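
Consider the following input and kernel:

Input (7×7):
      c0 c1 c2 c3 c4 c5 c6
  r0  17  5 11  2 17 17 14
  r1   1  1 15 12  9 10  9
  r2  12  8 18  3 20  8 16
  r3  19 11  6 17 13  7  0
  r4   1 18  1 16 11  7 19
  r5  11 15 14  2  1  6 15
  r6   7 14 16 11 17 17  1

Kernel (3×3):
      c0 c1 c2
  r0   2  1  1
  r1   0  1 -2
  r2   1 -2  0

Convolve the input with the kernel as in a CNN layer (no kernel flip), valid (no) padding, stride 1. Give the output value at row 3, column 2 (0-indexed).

The receptive field on the input at this output position is [6 17 13 / 1 16 11 / 14 2 1]. Elementwise product with the kernel and sum: 6·2 + 17·1 + 13·1 + 16·1 + 11·-2 + 14·1 + 2·-2.

46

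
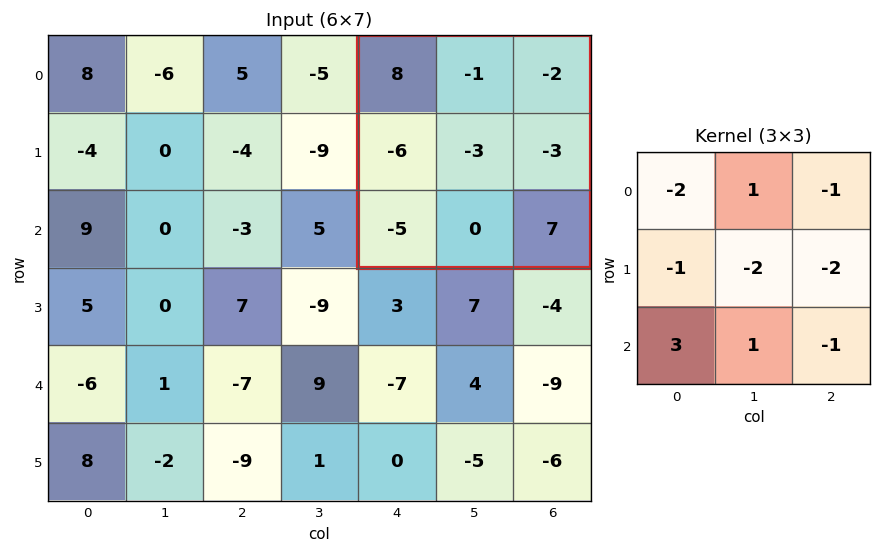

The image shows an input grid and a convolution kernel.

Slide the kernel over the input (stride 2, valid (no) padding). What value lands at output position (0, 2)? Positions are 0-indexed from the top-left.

-19

The receptive field on the input at this output position is [8 -1 -2 / -6 -3 -3 / -5 0 7]. Elementwise product with the kernel and sum: 8·-2 + -1·1 + -2·-1 + -6·-1 + -3·-2 + -3·-2 + -5·3 + 0·1 + 7·-1.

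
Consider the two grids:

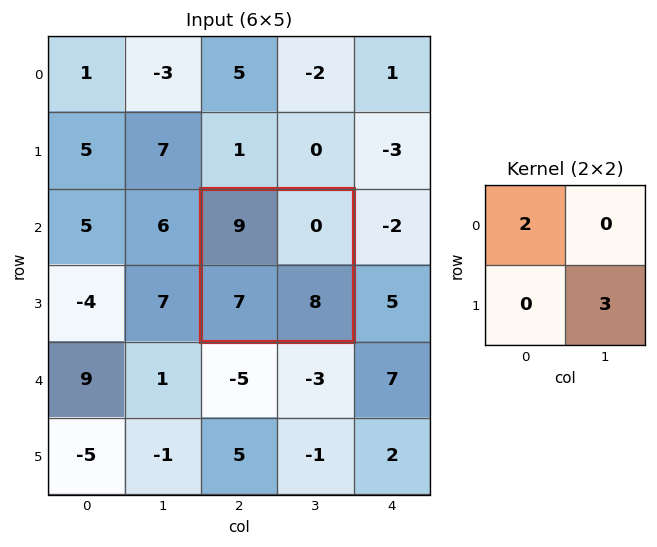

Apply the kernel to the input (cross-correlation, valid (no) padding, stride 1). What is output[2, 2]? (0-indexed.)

42

The receptive field on the input at this output position is [9 0 / 7 8]. Elementwise product with the kernel and sum: 9·2 + 8·3.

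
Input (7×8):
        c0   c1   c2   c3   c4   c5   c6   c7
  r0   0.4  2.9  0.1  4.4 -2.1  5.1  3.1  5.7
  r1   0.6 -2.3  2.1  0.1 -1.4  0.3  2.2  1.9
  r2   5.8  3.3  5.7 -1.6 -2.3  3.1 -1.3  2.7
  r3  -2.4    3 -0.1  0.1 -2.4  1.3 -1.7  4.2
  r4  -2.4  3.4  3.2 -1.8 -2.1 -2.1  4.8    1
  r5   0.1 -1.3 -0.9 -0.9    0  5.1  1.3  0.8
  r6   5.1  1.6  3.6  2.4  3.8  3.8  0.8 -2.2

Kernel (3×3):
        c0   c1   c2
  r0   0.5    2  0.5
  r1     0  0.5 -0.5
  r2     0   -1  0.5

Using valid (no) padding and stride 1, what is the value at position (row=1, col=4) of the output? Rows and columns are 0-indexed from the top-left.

1.05

The receptive field on the input at this output position is [-1.4 0.3 2.2 / -2.3 3.1 -1.3 / -2.4 1.3 -1.7]. Elementwise product with the kernel and sum: -1.4·0.5 + 0.3·2 + 2.2·0.5 + 3.1·0.5 + -1.3·-0.5 + 1.3·-1 + -1.7·0.5.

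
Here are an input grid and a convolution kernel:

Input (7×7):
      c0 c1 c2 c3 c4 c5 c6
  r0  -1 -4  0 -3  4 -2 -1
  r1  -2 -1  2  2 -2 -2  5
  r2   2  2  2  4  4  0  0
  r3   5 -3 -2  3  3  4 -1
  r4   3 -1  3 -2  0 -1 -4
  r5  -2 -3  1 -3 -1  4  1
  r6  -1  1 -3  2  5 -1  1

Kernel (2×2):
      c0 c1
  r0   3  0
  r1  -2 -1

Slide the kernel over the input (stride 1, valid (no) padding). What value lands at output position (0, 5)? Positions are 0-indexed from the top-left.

The receptive field on the input at this output position is [-2 -1 / -2 5]. Elementwise product with the kernel and sum: -2·3 + -2·-2 + 5·-1.

-7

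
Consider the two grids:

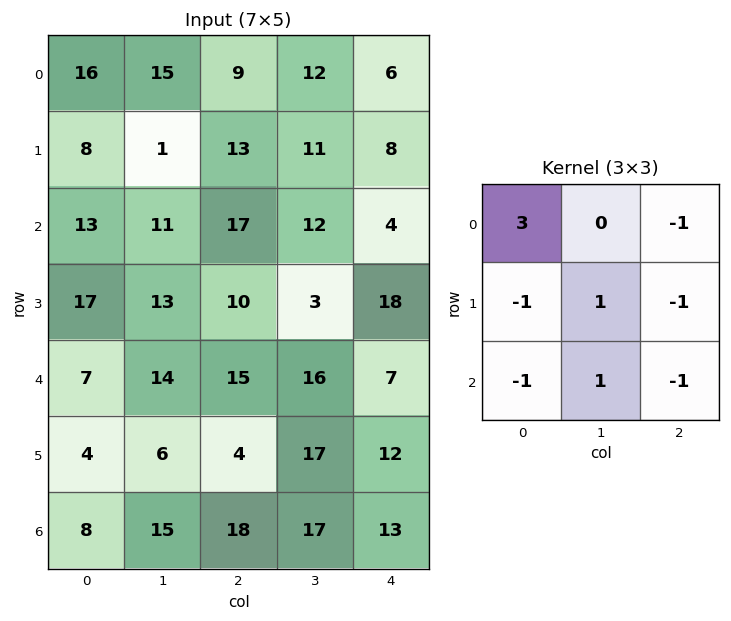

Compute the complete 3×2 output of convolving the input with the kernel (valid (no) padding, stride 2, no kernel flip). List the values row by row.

0 2
0 16
-7 25

Output[0,0]: The receptive field on the input at this output position is [16 15 9 / 8 1 13 / 13 11 17]. Elementwise product with the kernel and sum: 16·3 + 9·-1 + 8·-1 + 1·1 + 13·-1 + 13·-1 + 11·1 + 17·-1.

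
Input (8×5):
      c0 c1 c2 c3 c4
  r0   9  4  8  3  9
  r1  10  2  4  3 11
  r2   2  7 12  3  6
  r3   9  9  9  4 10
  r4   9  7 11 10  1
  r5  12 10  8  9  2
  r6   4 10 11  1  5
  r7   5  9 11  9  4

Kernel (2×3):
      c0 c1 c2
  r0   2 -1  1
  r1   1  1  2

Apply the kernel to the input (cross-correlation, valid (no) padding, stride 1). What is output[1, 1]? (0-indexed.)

28

The receptive field on the input at this output position is [2 4 3 / 7 12 3]. Elementwise product with the kernel and sum: 2·2 + 4·-1 + 3·1 + 7·1 + 12·1 + 3·2.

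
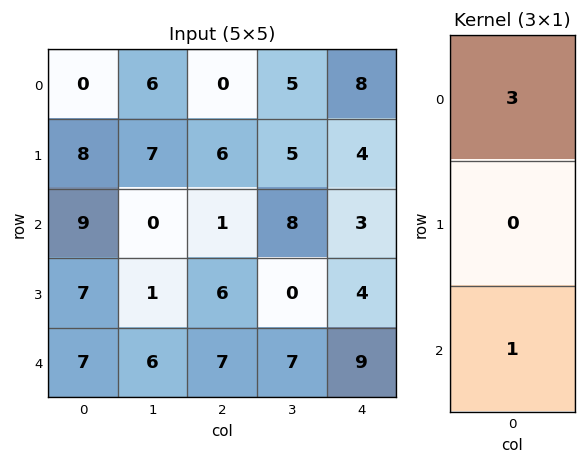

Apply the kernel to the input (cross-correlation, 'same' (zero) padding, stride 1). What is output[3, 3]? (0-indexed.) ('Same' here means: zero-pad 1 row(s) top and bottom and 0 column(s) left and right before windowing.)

31

The receptive field on the zero-padded input at this output position is [8 / 0 / 7]. Elementwise product with the kernel and sum: 8·3 + 7·1.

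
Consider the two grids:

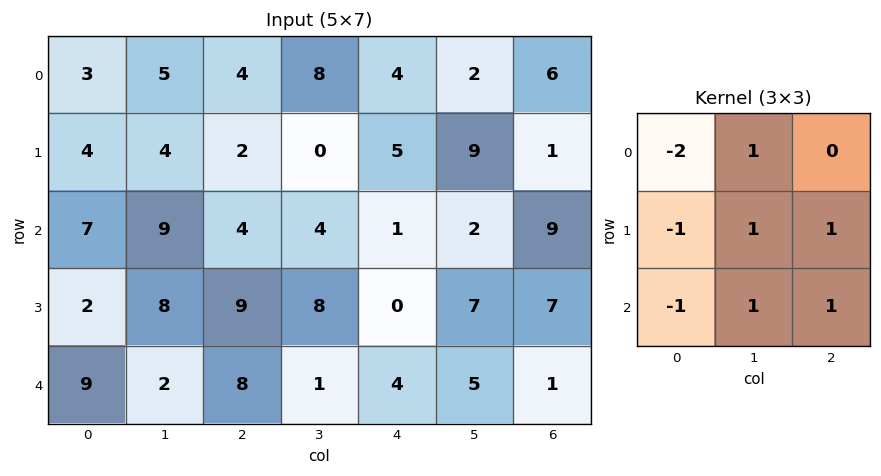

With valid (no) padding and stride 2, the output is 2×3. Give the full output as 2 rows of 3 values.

Output[0,0]: The receptive field on the input at this output position is [3 5 4 / 4 4 2 / 7 9 4]. Elementwise product with the kernel and sum: 3·-2 + 5·1 + 4·-1 + 4·1 + 2·1 + 7·-1 + 9·1 + 4·1.
Output[0,1]: The receptive field on the input at this output position is [4 8 4 / 2 0 5 / 4 4 1]. Elementwise product with the kernel and sum: 4·-2 + 8·1 + 2·-1 + 0·1 + 5·1 + 4·-1 + 4·1 + 1·1.

7 4 9
11 -8 16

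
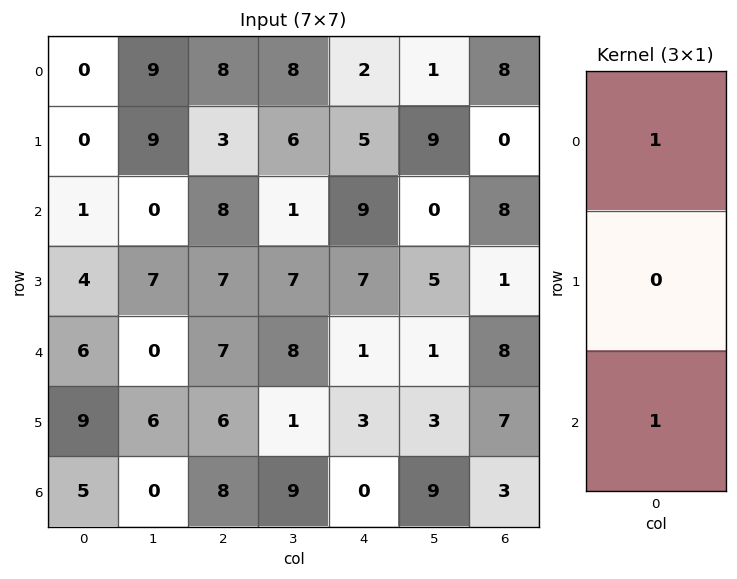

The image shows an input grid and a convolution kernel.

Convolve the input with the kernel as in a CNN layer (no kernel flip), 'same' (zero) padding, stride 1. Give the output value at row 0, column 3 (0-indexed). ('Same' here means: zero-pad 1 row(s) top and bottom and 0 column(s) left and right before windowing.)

The receptive field on the zero-padded input at this output position is [0 / 8 / 6]. Elementwise product with the kernel and sum: 0·1 + 6·1.

6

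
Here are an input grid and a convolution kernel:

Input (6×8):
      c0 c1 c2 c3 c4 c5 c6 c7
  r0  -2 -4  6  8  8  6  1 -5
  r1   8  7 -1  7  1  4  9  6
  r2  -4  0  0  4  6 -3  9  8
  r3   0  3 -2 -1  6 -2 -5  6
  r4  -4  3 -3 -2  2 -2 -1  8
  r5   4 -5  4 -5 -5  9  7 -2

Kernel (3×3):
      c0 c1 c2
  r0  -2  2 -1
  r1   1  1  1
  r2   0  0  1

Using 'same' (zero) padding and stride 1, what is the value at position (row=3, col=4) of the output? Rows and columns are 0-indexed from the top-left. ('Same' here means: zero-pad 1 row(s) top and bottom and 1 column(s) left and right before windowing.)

The receptive field on the zero-padded input at this output position is [4 6 -3 / -1 6 -2 / -2 2 -2]. Elementwise product with the kernel and sum: 4·-2 + 6·2 + -3·-1 + -1·1 + 6·1 + -2·1 + -2·1.

8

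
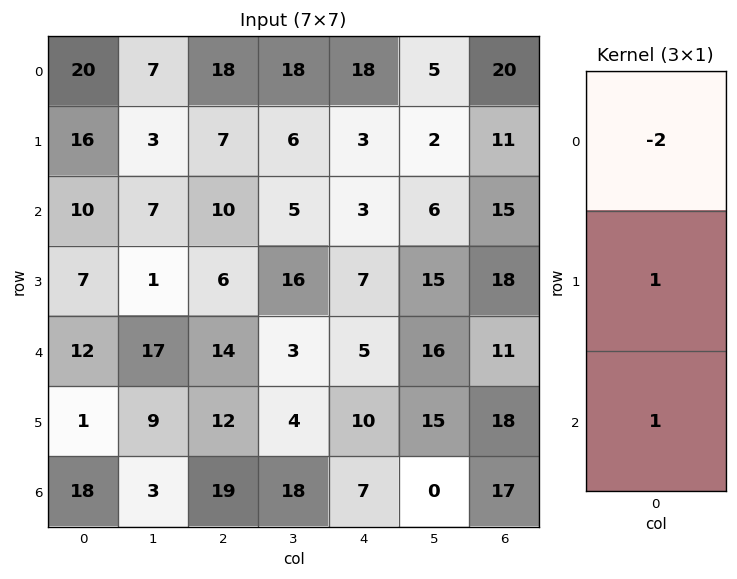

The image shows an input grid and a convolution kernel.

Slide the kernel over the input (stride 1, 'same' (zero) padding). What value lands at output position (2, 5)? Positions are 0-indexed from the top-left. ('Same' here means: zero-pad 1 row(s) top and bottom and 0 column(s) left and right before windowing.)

The receptive field on the zero-padded input at this output position is [2 / 6 / 15]. Elementwise product with the kernel and sum: 2·-2 + 6·1 + 15·1.

17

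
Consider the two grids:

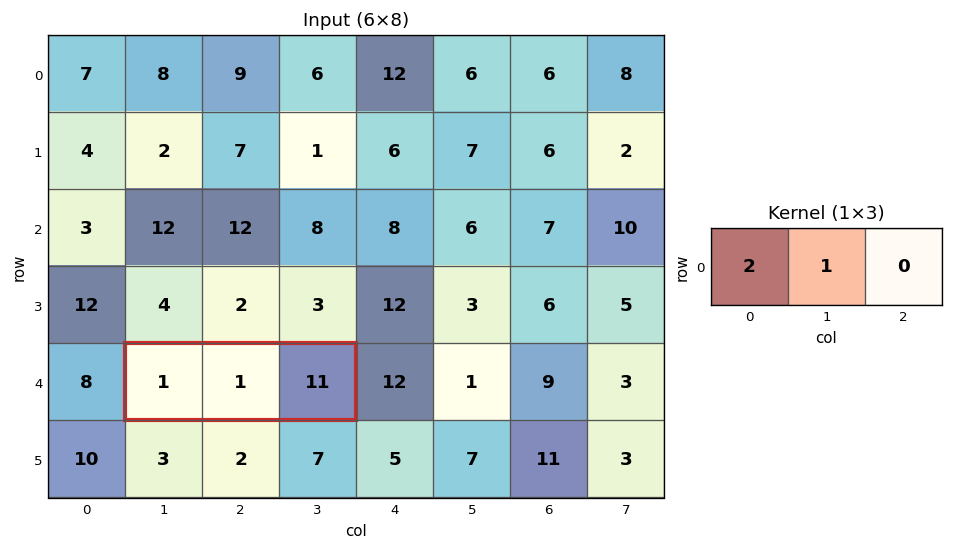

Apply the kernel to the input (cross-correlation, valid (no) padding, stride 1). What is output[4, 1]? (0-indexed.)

3

The receptive field on the input at this output position is [1 1 11]. Elementwise product with the kernel and sum: 1·2 + 1·1.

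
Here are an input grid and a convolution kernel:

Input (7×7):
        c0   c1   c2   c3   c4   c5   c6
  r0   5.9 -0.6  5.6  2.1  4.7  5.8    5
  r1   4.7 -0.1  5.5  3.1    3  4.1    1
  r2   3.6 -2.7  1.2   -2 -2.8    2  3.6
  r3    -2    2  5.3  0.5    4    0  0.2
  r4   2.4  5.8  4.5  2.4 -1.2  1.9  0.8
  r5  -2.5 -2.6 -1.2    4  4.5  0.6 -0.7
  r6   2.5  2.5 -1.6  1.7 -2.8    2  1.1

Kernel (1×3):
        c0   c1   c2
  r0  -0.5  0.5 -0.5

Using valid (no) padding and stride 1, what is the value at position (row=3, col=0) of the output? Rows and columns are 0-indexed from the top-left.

-0.65

The receptive field on the input at this output position is [-2 2 5.3]. Elementwise product with the kernel and sum: -2·-0.5 + 2·0.5 + 5.3·-0.5.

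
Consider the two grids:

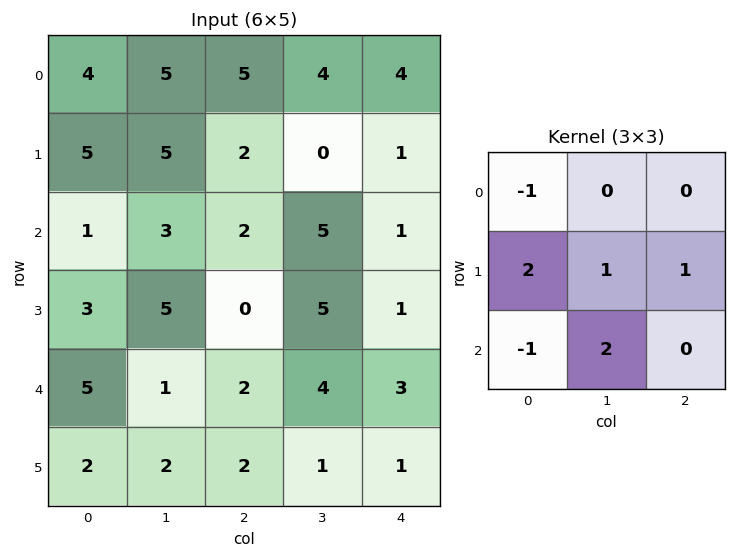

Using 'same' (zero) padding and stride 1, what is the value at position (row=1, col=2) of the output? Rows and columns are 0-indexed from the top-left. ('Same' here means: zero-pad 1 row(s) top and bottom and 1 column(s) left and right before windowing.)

The receptive field on the zero-padded input at this output position is [5 5 4 / 5 2 0 / 3 2 5]. Elementwise product with the kernel and sum: 5·-1 + 5·2 + 2·1 + 0·1 + 3·-1 + 2·2.

8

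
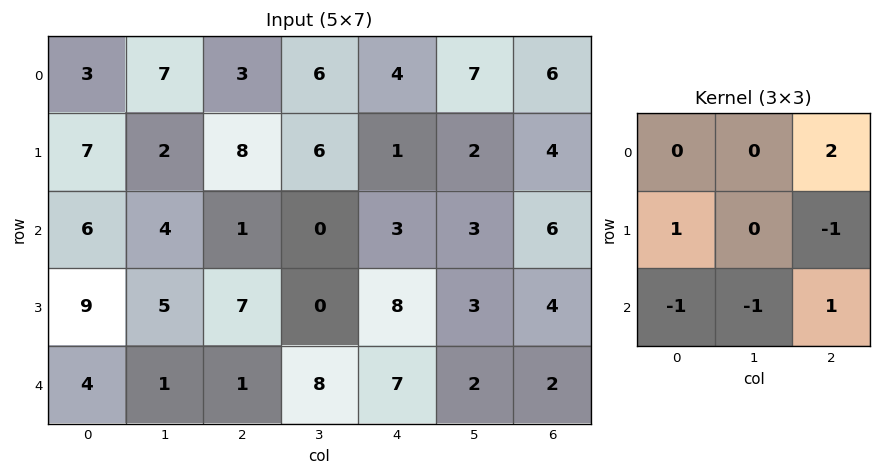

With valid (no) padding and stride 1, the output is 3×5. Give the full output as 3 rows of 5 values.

-4 3 17 18 9
14 4 1 -4 -2
0 11 3 -10 9

Output[0,0]: The receptive field on the input at this output position is [3 7 3 / 7 2 8 / 6 4 1]. Elementwise product with the kernel and sum: 3·2 + 7·1 + 8·-1 + 6·-1 + 4·-1 + 1·1.
Output[0,1]: The receptive field on the input at this output position is [7 3 6 / 2 8 6 / 4 1 0]. Elementwise product with the kernel and sum: 6·2 + 2·1 + 6·-1 + 4·-1 + 1·-1 + 0·1.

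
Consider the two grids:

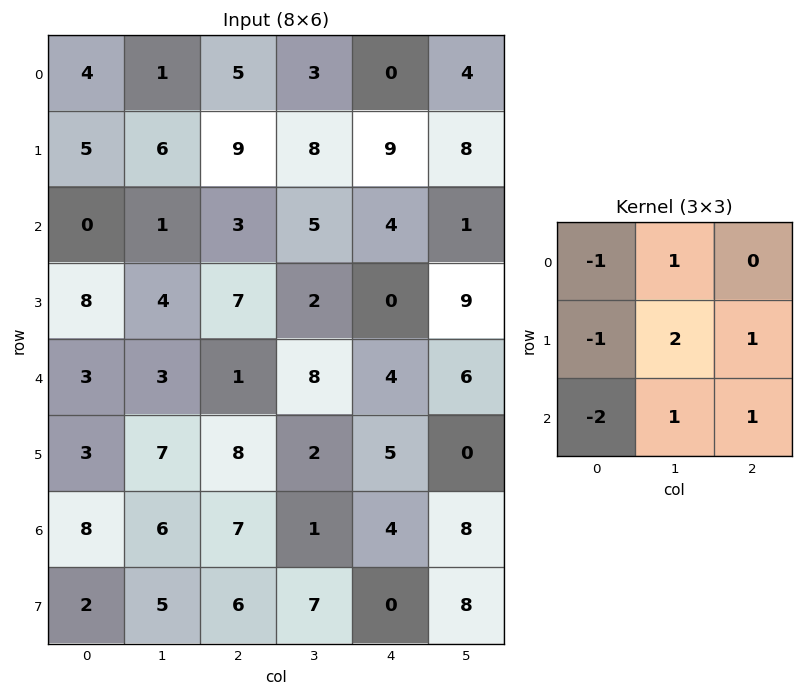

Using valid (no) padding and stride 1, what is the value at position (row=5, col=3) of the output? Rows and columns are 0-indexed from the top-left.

12

The receptive field on the input at this output position is [2 5 0 / 1 4 8 / 7 0 8]. Elementwise product with the kernel and sum: 2·-1 + 5·1 + 1·-1 + 4·2 + 8·1 + 7·-2 + 0·1 + 8·1.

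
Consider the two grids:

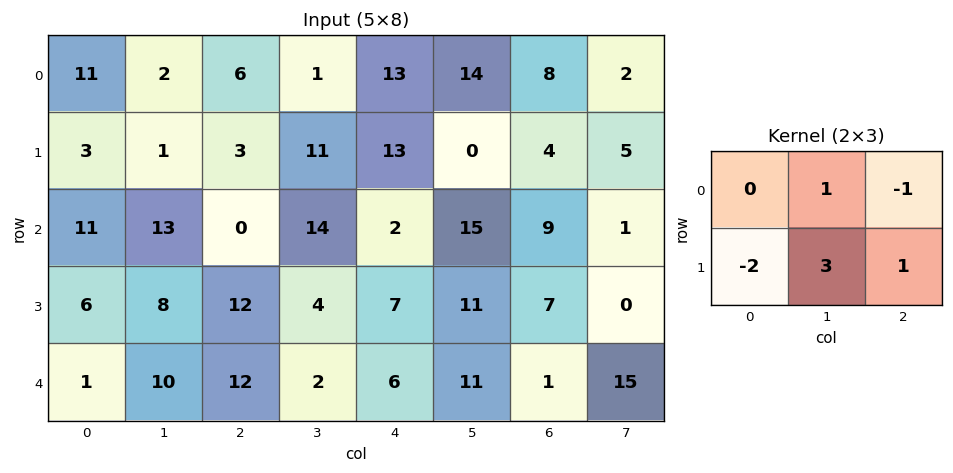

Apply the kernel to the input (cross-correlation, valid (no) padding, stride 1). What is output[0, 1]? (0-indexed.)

23

The receptive field on the input at this output position is [2 6 1 / 1 3 11]. Elementwise product with the kernel and sum: 6·1 + 1·-1 + 1·-2 + 3·3 + 11·1.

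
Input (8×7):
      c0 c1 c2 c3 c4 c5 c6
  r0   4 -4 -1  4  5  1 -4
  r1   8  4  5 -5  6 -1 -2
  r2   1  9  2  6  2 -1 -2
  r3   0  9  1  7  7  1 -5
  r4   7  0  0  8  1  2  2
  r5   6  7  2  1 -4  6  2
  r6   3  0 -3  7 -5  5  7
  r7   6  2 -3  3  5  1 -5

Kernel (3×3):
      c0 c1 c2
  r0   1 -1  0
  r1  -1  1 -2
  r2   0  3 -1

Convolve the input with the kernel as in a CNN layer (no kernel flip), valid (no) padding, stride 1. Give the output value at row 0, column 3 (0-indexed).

19

The receptive field on the input at this output position is [4 5 1 / -5 6 -1 / 6 2 -1]. Elementwise product with the kernel and sum: 4·1 + 5·-1 + -5·-1 + 6·1 + -1·-2 + 2·3 + -1·-1.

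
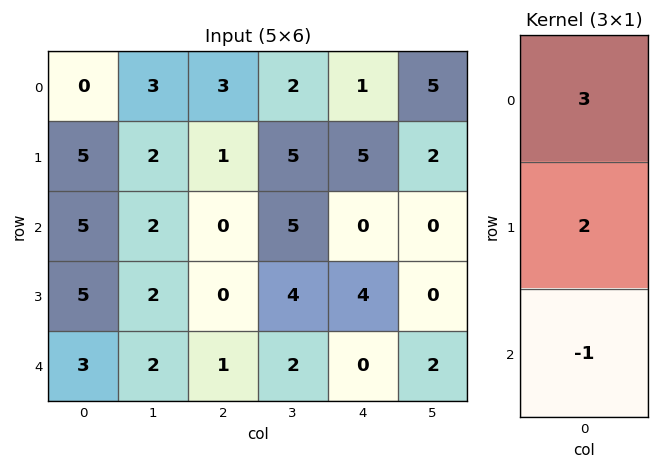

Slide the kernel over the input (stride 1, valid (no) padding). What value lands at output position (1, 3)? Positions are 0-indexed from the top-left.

The receptive field on the input at this output position is [5 / 5 / 4]. Elementwise product with the kernel and sum: 5·3 + 5·2 + 4·-1.

21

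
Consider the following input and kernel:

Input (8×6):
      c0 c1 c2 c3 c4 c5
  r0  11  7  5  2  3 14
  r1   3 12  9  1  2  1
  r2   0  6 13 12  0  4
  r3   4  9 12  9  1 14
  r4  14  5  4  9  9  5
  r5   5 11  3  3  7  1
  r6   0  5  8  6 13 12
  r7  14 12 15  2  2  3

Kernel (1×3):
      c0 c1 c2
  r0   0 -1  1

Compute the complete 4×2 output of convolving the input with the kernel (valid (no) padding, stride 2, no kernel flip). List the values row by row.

-2 1
7 -12
-1 0
3 7

Output[0,0]: The receptive field on the input at this output position is [11 7 5]. Elementwise product with the kernel and sum: 7·-1 + 5·1.
Output[0,1]: The receptive field on the input at this output position is [5 2 3]. Elementwise product with the kernel and sum: 2·-1 + 3·1.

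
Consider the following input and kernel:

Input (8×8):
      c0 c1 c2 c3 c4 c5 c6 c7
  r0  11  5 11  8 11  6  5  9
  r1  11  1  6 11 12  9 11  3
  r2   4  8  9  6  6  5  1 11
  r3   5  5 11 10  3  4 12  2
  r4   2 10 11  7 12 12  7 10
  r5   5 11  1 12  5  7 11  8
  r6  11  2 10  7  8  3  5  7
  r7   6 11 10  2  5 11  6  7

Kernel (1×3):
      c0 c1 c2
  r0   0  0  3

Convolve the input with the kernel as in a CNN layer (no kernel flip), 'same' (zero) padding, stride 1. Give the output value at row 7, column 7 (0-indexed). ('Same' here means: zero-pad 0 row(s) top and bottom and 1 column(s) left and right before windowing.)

The receptive field on the zero-padded input at this output position is [6 7 0]. Elementwise product with the kernel and sum: 0·3.

0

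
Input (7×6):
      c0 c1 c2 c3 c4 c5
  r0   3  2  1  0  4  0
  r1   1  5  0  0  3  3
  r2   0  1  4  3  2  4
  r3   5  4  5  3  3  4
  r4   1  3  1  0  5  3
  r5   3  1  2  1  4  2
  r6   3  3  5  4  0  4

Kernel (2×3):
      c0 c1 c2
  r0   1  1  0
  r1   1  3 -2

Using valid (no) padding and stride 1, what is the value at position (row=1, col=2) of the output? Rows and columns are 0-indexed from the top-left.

The receptive field on the input at this output position is [0 0 3 / 4 3 2]. Elementwise product with the kernel and sum: 0·1 + 0·1 + 4·1 + 3·3 + 2·-2.

9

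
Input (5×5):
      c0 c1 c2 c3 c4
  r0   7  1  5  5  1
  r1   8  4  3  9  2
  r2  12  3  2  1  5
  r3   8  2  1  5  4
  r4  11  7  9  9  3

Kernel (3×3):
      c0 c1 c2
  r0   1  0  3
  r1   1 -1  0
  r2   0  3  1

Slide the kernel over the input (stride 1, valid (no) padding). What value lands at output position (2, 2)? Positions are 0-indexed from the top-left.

43

The receptive field on the input at this output position is [2 1 5 / 1 5 4 / 9 9 3]. Elementwise product with the kernel and sum: 2·1 + 5·3 + 1·1 + 5·-1 + 9·3 + 3·1.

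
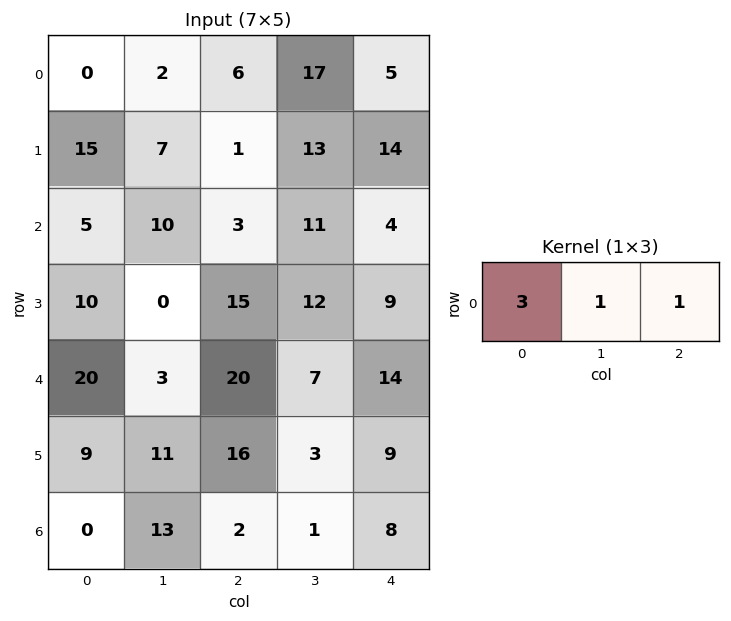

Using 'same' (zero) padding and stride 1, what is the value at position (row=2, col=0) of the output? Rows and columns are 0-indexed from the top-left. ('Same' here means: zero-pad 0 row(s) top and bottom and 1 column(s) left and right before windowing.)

The receptive field on the zero-padded input at this output position is [0 5 10]. Elementwise product with the kernel and sum: 0·3 + 5·1 + 10·1.

15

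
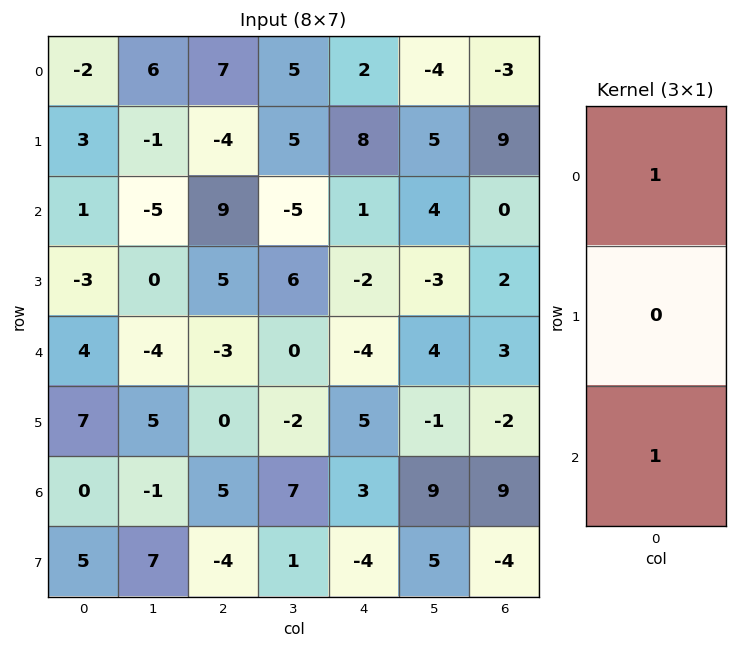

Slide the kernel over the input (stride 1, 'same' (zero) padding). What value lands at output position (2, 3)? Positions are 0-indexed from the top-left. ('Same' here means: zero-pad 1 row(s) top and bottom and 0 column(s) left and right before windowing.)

11

The receptive field on the zero-padded input at this output position is [5 / -5 / 6]. Elementwise product with the kernel and sum: 5·1 + 6·1.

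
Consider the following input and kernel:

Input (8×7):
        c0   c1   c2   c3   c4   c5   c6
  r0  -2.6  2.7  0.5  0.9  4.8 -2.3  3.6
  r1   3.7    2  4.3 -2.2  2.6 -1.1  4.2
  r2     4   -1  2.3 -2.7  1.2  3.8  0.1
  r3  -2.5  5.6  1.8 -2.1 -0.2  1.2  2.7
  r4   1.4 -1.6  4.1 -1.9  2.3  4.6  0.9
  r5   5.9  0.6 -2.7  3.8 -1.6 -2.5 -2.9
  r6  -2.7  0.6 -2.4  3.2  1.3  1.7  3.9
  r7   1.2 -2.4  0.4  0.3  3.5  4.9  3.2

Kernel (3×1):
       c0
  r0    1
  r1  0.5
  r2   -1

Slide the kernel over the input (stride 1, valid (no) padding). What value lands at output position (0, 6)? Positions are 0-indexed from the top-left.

The receptive field on the input at this output position is [3.6 / 4.2 / 0.1]. Elementwise product with the kernel and sum: 3.6·1 + 4.2·0.5 + 0.1·-1.

5.6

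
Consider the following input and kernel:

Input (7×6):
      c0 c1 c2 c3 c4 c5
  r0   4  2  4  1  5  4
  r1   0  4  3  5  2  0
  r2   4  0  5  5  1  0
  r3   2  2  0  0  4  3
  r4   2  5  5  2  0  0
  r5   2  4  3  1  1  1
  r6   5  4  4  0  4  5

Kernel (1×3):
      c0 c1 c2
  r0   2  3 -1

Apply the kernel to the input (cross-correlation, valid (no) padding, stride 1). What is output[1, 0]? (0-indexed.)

9

The receptive field on the input at this output position is [0 4 3]. Elementwise product with the kernel and sum: 0·2 + 4·3 + 3·-1.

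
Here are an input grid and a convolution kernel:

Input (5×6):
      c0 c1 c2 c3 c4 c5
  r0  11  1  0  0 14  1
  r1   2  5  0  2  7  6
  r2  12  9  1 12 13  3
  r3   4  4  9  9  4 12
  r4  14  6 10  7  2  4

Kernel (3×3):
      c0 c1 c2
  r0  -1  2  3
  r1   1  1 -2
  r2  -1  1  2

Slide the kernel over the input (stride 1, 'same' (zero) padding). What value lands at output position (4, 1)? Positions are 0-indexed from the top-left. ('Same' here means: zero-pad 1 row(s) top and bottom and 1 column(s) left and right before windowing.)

The receptive field on the zero-padded input at this output position is [4 4 9 / 14 6 10 / 0 0 0]. Elementwise product with the kernel and sum: 4·-1 + 4·2 + 9·3 + 14·1 + 6·1 + 10·-2 + 0·-1 + 0·1 + 0·2.

31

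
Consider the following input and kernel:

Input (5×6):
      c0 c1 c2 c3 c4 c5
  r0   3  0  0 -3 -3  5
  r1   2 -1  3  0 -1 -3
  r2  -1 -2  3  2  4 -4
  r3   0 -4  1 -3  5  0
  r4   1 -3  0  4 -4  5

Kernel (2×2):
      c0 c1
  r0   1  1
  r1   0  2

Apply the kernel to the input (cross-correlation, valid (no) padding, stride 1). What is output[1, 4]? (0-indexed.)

The receptive field on the input at this output position is [-1 -3 / 4 -4]. Elementwise product with the kernel and sum: -1·1 + -3·1 + -4·2.

-12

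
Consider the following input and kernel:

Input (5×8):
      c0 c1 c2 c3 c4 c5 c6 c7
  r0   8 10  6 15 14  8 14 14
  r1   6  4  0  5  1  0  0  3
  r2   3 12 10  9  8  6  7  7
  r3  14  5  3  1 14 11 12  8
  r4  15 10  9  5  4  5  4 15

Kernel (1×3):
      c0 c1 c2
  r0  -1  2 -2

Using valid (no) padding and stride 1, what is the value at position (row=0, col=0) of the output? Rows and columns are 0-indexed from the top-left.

0

The receptive field on the input at this output position is [8 10 6]. Elementwise product with the kernel and sum: 8·-1 + 10·2 + 6·-2.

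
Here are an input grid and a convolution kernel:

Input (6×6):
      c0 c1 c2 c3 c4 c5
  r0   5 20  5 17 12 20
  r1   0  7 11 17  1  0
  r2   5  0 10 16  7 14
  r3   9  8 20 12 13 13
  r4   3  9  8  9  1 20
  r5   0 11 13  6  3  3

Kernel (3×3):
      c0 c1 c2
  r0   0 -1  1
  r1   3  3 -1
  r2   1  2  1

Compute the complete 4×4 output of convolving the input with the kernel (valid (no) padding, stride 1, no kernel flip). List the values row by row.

Output[0,0]: The receptive field on the input at this output position is [5 20 5 / 0 7 11 / 5 0 10]. Elementwise product with the kernel and sum: 20·-1 + 5·1 + 0·3 + 7·3 + 11·-1 + 5·1 + 0·2 + 10·1.
Output[0,1]: The receptive field on the input at this output position is [20 5 17 / 7 11 17 / 0 10 16]. Elementwise product with the kernel and sum: 5·-1 + 17·1 + 7·3 + 11·3 + 17·-1 + 0·1 + 10·2 + 16·1.

10 85 127 106
54 80 112 105
70 112 101 100
75 77 79 25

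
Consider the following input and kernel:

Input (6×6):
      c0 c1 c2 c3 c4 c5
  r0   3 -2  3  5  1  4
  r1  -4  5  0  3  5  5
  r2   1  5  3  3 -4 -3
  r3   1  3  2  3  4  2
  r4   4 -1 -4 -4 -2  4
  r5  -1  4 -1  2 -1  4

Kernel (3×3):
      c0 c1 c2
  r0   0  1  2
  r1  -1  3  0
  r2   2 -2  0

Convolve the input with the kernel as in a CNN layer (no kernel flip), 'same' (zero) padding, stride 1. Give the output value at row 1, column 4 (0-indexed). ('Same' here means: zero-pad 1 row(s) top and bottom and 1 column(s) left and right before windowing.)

35

The receptive field on the zero-padded input at this output position is [5 1 4 / 3 5 5 / 3 -4 -3]. Elementwise product with the kernel and sum: 1·1 + 4·2 + 3·-1 + 5·3 + 3·2 + -4·-2.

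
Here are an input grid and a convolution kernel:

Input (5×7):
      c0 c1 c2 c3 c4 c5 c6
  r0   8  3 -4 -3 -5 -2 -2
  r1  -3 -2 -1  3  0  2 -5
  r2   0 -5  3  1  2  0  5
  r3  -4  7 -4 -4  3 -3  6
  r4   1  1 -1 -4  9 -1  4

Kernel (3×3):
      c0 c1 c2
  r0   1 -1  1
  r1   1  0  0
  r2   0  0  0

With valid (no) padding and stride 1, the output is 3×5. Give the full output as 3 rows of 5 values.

-2 2 -7 3 -5
-2 -3 -1 6 -5
4 0 0 -5 10

Output[0,0]: The receptive field on the input at this output position is [8 3 -4 / -3 -2 -1 / 0 -5 3]. Elementwise product with the kernel and sum: 8·1 + 3·-1 + -4·1 + -3·1.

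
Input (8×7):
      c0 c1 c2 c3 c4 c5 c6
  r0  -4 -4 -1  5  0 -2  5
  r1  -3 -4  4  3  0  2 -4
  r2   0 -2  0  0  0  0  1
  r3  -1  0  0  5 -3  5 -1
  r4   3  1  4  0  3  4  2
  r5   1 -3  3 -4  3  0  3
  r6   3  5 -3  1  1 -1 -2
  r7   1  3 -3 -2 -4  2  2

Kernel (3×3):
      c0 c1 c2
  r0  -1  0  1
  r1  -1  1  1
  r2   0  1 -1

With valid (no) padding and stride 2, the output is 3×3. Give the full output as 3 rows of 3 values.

4 0 2
-2 -1 10
8 -5 0

Output[0,0]: The receptive field on the input at this output position is [-4 -4 -1 / -3 -4 4 / 0 -2 0]. Elementwise product with the kernel and sum: -4·-1 + -1·1 + -3·-1 + -4·1 + 4·1 + -2·1 + 0·-1.
Output[0,1]: The receptive field on the input at this output position is [-1 5 0 / 4 3 0 / 0 0 0]. Elementwise product with the kernel and sum: -1·-1 + 0·1 + 4·-1 + 3·1 + 0·1 + 0·1 + 0·-1.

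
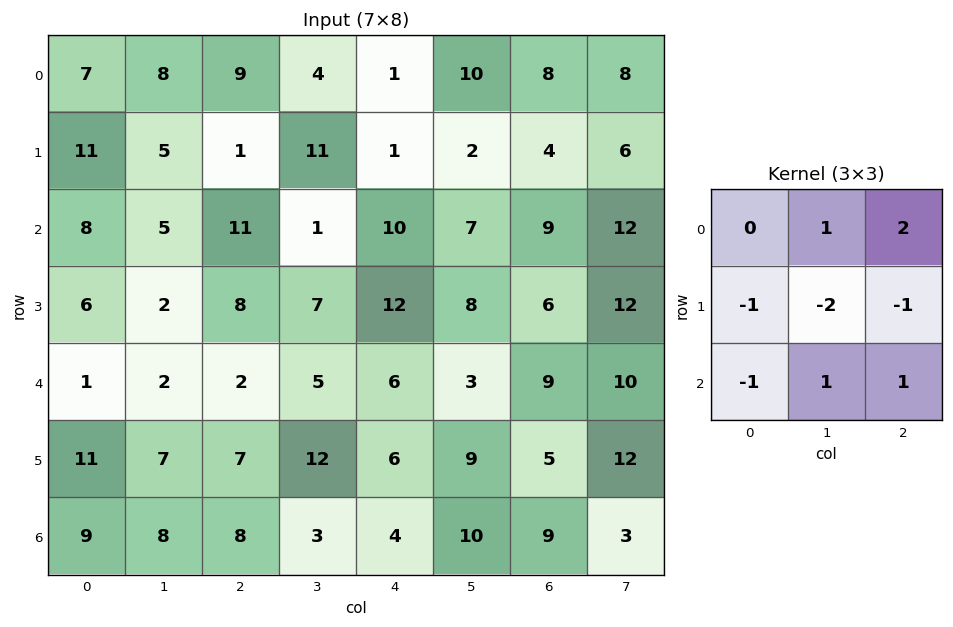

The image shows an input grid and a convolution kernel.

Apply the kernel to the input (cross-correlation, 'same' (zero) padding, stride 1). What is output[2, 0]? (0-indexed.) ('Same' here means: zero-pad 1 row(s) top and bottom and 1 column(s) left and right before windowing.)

8

The receptive field on the zero-padded input at this output position is [0 11 5 / 0 8 5 / 0 6 2]. Elementwise product with the kernel and sum: 11·1 + 5·2 + 0·-1 + 8·-2 + 5·-1 + 0·-1 + 6·1 + 2·1.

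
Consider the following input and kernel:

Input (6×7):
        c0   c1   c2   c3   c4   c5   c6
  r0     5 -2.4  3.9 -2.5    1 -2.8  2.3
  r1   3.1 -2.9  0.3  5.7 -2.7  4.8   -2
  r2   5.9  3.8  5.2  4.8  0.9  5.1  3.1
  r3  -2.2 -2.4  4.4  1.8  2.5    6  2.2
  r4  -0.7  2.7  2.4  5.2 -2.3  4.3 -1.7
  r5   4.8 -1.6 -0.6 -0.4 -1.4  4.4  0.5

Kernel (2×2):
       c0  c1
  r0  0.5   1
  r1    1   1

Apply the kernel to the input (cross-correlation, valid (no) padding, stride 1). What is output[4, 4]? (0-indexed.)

The receptive field on the input at this output position is [-2.3 4.3 / -1.4 4.4]. Elementwise product with the kernel and sum: -2.3·0.5 + 4.3·1 + -1.4·1 + 4.4·1.

6.15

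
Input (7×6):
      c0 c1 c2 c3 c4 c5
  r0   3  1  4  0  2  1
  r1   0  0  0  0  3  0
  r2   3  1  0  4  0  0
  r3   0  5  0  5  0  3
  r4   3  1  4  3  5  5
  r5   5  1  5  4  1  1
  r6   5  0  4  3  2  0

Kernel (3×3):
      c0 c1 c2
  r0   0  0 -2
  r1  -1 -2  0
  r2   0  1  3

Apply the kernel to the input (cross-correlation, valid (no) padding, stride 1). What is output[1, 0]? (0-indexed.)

The receptive field on the input at this output position is [0 0 0 / 3 1 0 / 0 5 0]. Elementwise product with the kernel and sum: 0·-2 + 3·-1 + 1·-2 + 5·1 + 0·3.

0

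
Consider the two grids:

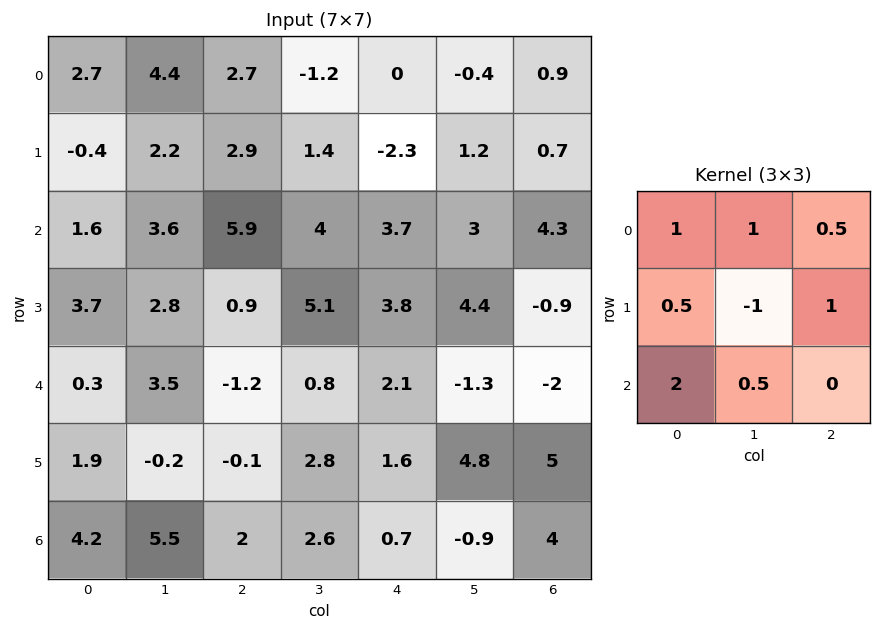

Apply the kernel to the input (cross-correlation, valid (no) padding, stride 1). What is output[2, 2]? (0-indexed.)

8.9

The receptive field on the input at this output position is [5.9 4 3.7 / 0.9 5.1 3.8 / -1.2 0.8 2.1]. Elementwise product with the kernel and sum: 5.9·1 + 4·1 + 3.7·0.5 + 0.9·0.5 + 5.1·-1 + 3.8·1 + -1.2·2 + 0.8·0.5.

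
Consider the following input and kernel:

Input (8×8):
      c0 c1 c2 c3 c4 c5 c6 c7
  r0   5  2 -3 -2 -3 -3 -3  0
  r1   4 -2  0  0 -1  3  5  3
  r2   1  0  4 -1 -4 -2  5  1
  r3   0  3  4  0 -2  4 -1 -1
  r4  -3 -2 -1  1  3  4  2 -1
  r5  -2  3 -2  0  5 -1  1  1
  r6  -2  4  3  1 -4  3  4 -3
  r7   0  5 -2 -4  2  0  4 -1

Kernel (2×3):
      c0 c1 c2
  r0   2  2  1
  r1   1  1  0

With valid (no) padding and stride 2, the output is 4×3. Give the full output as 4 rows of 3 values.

Output[0,0]: The receptive field on the input at this output position is [5 2 -3 / 4 -2 0]. Elementwise product with the kernel and sum: 5·2 + 2·2 + -3·1 + 4·1 + -2·1.
Output[0,1]: The receptive field on the input at this output position is [-3 -2 -3 / 0 0 -1]. Elementwise product with the kernel and sum: -3·2 + -2·2 + -3·1 + 0·1 + 0·1.

13 -13 -13
9 6 -5
-10 1 20
12 -2 4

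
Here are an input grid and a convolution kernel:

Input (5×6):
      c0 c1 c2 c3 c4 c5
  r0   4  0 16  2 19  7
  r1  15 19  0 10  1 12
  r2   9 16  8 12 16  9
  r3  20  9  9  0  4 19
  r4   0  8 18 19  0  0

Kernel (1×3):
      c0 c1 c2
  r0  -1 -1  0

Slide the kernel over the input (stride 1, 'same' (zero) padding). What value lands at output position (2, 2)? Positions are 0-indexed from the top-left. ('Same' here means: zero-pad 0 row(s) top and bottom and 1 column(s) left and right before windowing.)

The receptive field on the zero-padded input at this output position is [16 8 12]. Elementwise product with the kernel and sum: 16·-1 + 8·-1.

-24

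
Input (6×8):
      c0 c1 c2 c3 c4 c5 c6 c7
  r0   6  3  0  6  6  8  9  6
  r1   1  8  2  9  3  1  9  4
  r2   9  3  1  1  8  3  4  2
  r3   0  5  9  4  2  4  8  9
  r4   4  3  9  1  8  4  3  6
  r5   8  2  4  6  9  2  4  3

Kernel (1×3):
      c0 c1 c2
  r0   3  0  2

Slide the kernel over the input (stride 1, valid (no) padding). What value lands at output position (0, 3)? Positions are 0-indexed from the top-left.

The receptive field on the input at this output position is [6 6 8]. Elementwise product with the kernel and sum: 6·3 + 8·2.

34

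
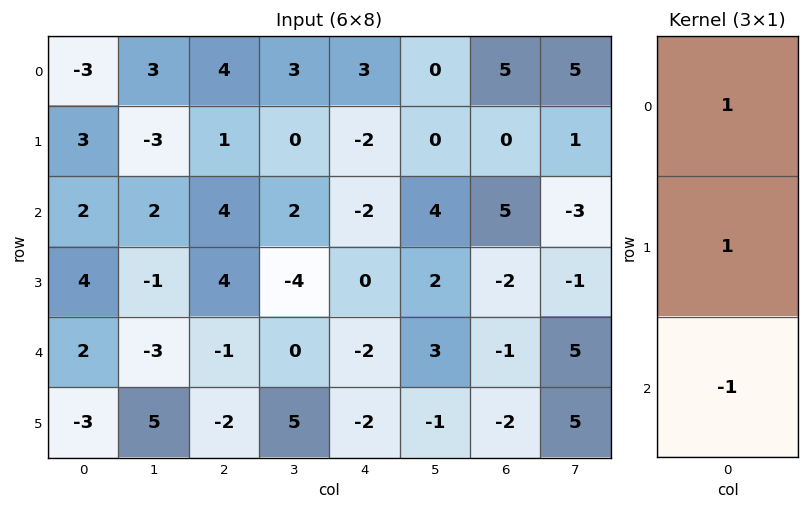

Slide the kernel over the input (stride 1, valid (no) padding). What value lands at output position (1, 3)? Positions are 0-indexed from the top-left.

6

The receptive field on the input at this output position is [0 / 2 / -4]. Elementwise product with the kernel and sum: 0·1 + 2·1 + -4·-1.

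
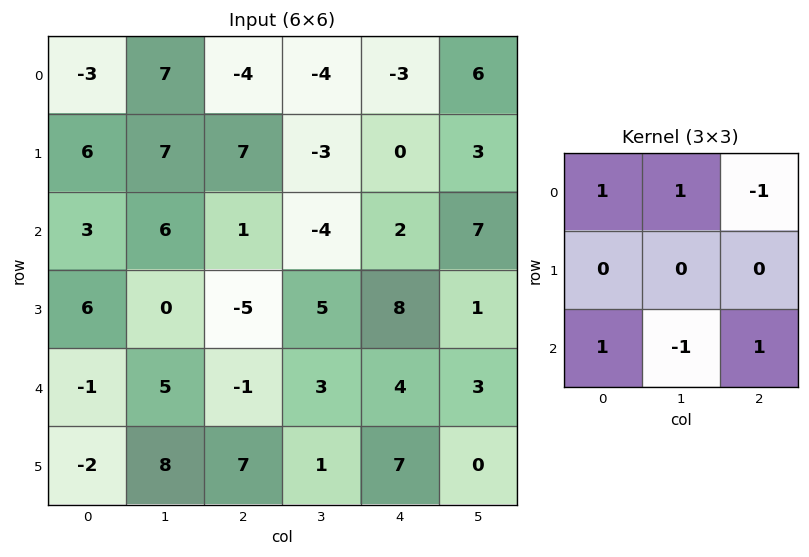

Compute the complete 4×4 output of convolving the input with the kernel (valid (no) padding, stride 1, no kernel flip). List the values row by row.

6 8 2 -12
7 27 2 -8
1 20 -5 -7
8 -8 5 6

Output[0,0]: The receptive field on the input at this output position is [-3 7 -4 / 6 7 7 / 3 6 1]. Elementwise product with the kernel and sum: -3·1 + 7·1 + -4·-1 + 3·1 + 6·-1 + 1·1.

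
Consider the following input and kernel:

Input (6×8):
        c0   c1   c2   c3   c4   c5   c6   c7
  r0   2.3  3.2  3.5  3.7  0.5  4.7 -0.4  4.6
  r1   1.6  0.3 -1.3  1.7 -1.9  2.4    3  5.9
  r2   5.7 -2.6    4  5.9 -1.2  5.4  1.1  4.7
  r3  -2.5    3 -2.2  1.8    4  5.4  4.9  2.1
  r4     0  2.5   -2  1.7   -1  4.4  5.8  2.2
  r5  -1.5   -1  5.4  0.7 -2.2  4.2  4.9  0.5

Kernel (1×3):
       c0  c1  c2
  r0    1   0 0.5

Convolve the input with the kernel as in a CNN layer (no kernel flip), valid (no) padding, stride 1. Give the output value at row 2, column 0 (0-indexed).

The receptive field on the input at this output position is [5.7 -2.6 4]. Elementwise product with the kernel and sum: 5.7·1 + 4·0.5.

7.7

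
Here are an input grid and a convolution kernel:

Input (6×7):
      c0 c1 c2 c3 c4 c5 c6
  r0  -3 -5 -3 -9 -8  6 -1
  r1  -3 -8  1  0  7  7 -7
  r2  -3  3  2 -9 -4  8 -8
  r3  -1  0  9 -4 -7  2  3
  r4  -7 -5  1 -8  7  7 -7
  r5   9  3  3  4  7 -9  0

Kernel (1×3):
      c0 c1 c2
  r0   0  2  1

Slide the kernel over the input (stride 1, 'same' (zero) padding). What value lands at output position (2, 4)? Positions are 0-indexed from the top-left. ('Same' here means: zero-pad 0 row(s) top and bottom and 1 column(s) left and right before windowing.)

The receptive field on the zero-padded input at this output position is [-9 -4 8]. Elementwise product with the kernel and sum: -4·2 + 8·1.

0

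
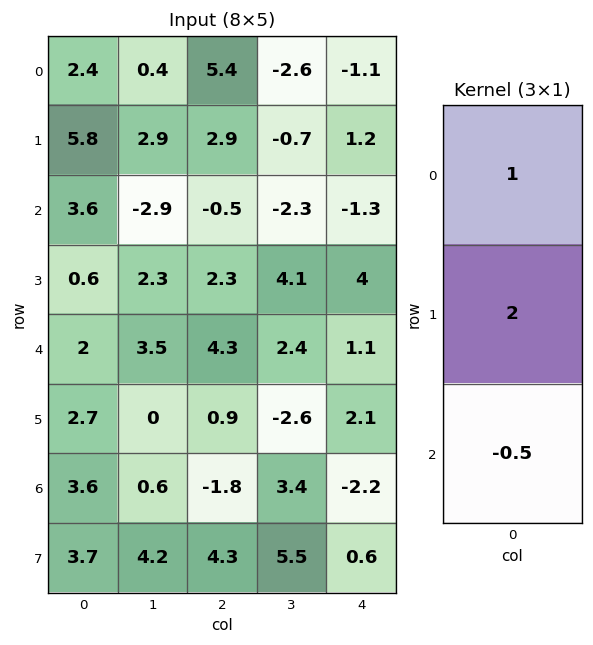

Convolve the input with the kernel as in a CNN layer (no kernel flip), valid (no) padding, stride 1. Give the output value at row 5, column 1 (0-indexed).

The receptive field on the input at this output position is [0 / 0.6 / 4.2]. Elementwise product with the kernel and sum: 0·1 + 0.6·2 + 4.2·-0.5.

-0.9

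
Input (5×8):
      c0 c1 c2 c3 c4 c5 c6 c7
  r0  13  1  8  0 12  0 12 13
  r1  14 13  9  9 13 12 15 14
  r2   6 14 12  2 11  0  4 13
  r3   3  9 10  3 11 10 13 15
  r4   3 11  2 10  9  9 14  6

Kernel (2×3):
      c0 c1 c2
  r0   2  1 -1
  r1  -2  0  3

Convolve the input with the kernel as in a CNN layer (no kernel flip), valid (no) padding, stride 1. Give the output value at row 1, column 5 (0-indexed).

The receptive field on the input at this output position is [12 15 14 / 0 4 13]. Elementwise product with the kernel and sum: 12·2 + 15·1 + 14·-1 + 0·-2 + 13·3.

64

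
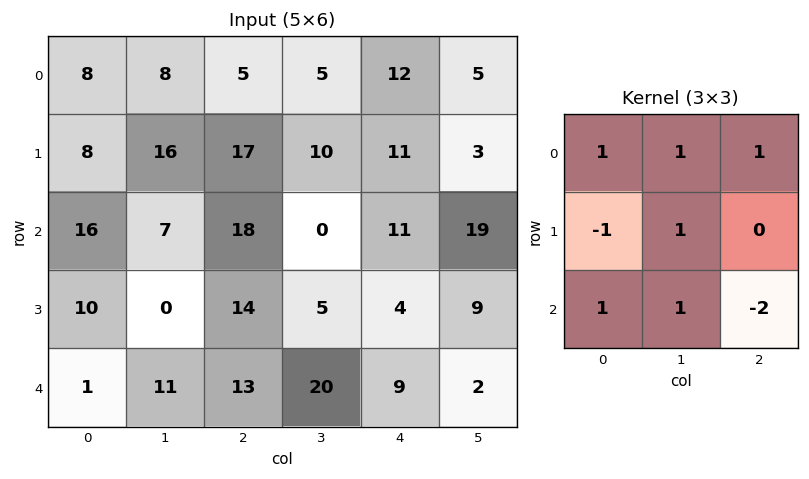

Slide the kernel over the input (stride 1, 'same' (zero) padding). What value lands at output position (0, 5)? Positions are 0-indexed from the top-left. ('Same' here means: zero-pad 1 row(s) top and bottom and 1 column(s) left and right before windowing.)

7

The receptive field on the zero-padded input at this output position is [0 0 0 / 12 5 0 / 11 3 0]. Elementwise product with the kernel and sum: 0·1 + 0·1 + 0·1 + 12·-1 + 5·1 + 11·1 + 3·1 + 0·-2.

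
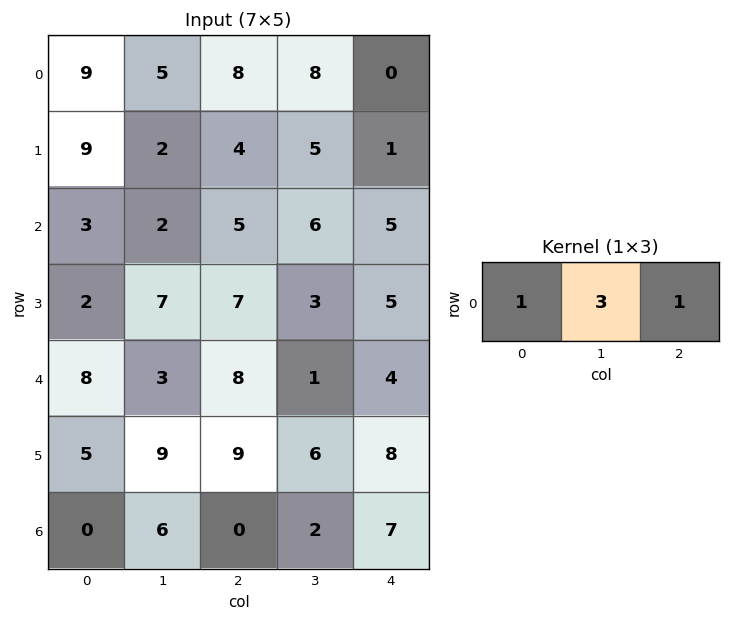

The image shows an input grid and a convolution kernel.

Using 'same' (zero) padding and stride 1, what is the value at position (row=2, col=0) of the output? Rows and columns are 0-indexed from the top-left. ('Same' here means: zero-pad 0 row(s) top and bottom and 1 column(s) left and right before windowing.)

11

The receptive field on the zero-padded input at this output position is [0 3 2]. Elementwise product with the kernel and sum: 0·1 + 3·3 + 2·1.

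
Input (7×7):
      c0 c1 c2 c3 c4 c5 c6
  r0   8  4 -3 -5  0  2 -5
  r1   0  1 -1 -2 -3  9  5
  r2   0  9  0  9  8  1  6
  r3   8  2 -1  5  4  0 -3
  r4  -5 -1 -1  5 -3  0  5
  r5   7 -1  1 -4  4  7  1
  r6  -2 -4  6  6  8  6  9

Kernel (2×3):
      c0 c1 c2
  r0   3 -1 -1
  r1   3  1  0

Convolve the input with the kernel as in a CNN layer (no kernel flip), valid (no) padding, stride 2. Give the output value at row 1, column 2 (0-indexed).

The receptive field on the input at this output position is [8 1 6 / 4 0 -3]. Elementwise product with the kernel and sum: 8·3 + 1·-1 + 6·-1 + 4·3 + 0·1.

29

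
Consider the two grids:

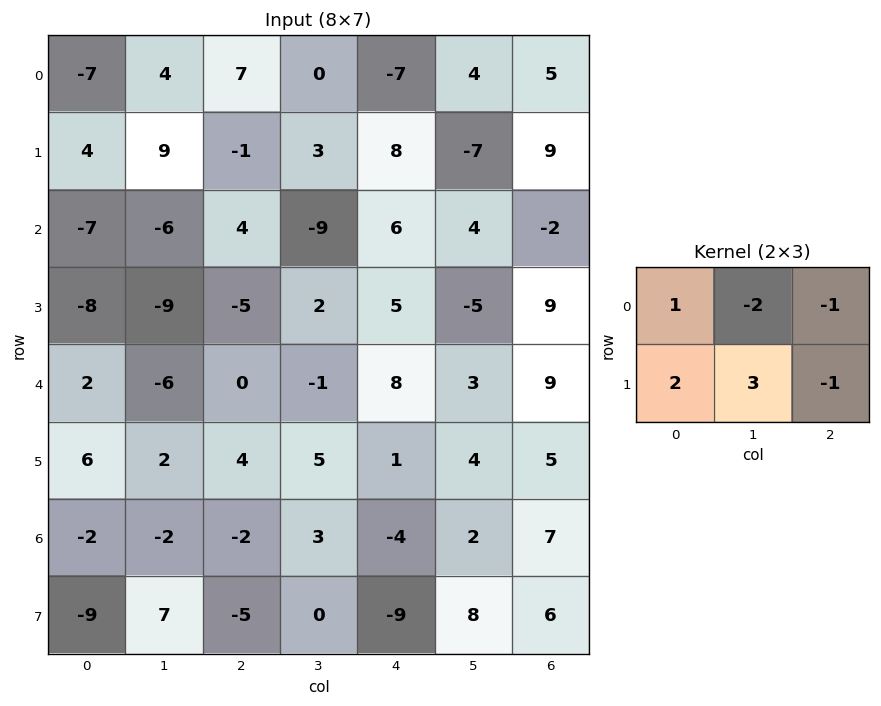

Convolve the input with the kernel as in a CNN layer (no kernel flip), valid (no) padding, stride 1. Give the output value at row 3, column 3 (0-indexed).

16

The receptive field on the input at this output position is [2 5 -5 / -1 8 3]. Elementwise product with the kernel and sum: 2·1 + 5·-2 + -5·-1 + -1·2 + 8·3 + 3·-1.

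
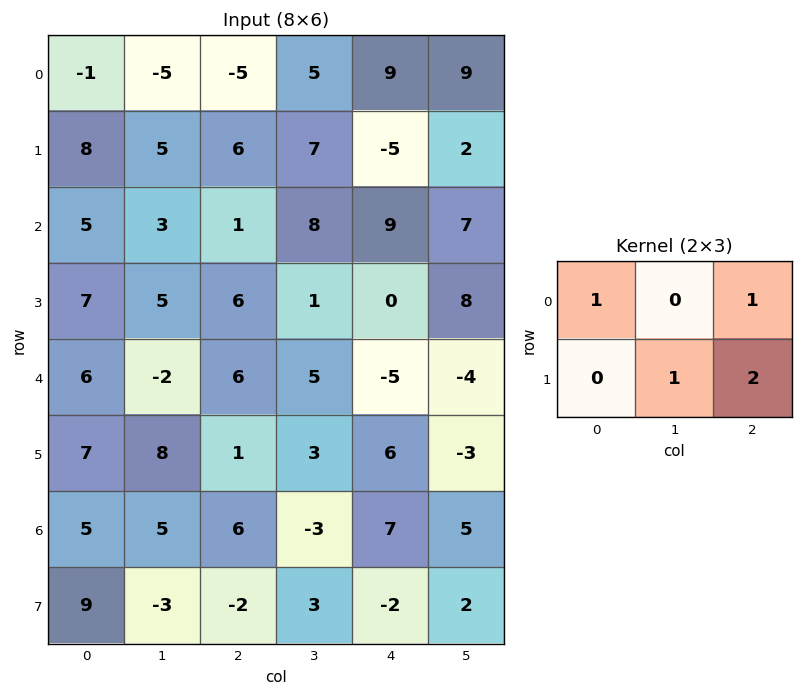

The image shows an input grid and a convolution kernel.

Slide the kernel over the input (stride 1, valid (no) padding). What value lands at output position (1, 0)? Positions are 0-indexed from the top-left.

The receptive field on the input at this output position is [8 5 6 / 5 3 1]. Elementwise product with the kernel and sum: 8·1 + 6·1 + 3·1 + 1·2.

19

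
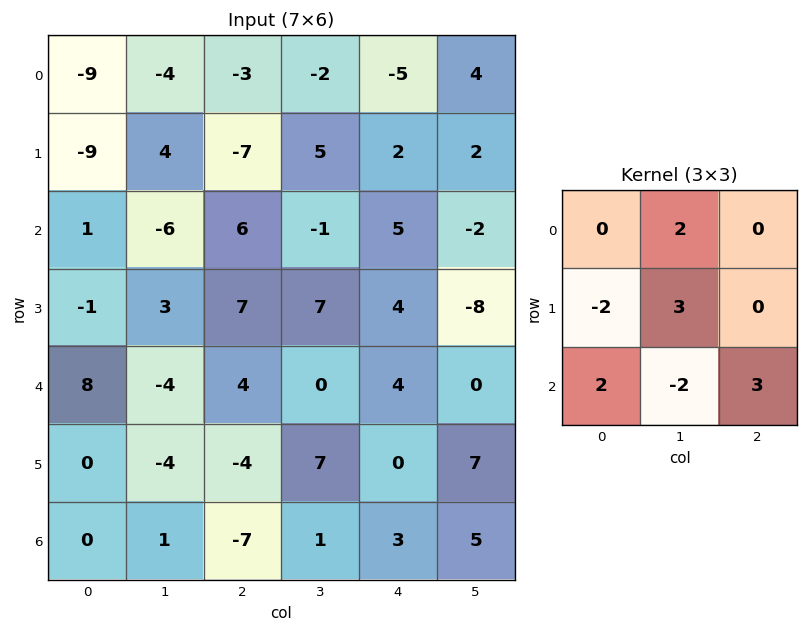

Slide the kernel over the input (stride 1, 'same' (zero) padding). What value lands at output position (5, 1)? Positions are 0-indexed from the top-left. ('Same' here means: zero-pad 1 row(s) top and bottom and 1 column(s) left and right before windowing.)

The receptive field on the zero-padded input at this output position is [8 -4 4 / 0 -4 -4 / 0 1 -7]. Elementwise product with the kernel and sum: -4·2 + 0·-2 + -4·3 + 0·2 + 1·-2 + -7·3.

-43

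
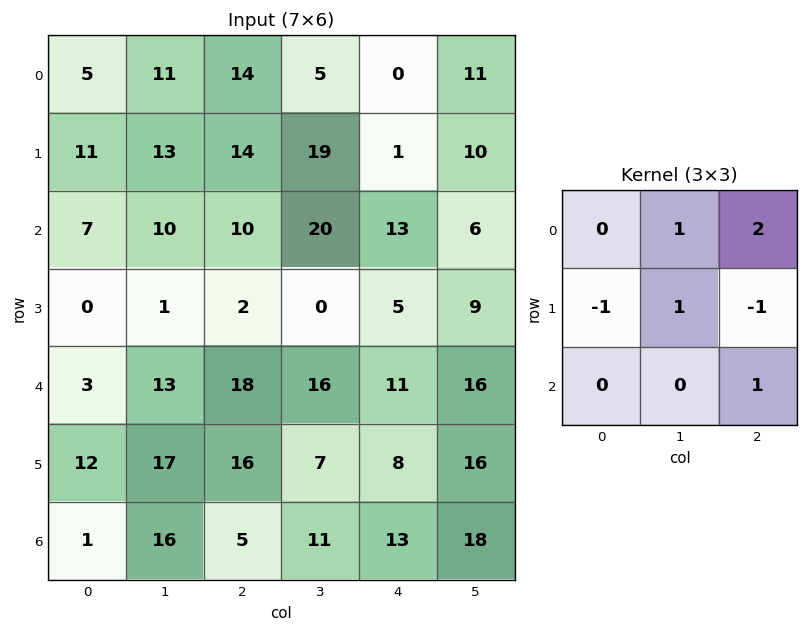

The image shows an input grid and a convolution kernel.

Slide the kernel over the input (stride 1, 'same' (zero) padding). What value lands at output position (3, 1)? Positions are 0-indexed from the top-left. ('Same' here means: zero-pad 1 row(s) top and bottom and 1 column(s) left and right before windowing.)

47

The receptive field on the zero-padded input at this output position is [7 10 10 / 0 1 2 / 3 13 18]. Elementwise product with the kernel and sum: 10·1 + 10·2 + 0·-1 + 1·1 + 2·-1 + 18·1.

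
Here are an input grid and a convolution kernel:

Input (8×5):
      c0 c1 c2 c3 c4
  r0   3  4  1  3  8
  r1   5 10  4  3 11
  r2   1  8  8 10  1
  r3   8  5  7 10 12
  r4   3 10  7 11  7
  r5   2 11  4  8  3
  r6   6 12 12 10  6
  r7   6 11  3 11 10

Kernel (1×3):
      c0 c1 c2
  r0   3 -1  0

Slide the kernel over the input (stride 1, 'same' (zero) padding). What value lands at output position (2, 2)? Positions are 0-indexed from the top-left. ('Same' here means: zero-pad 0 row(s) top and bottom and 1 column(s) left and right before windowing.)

The receptive field on the zero-padded input at this output position is [8 8 10]. Elementwise product with the kernel and sum: 8·3 + 8·-1.

16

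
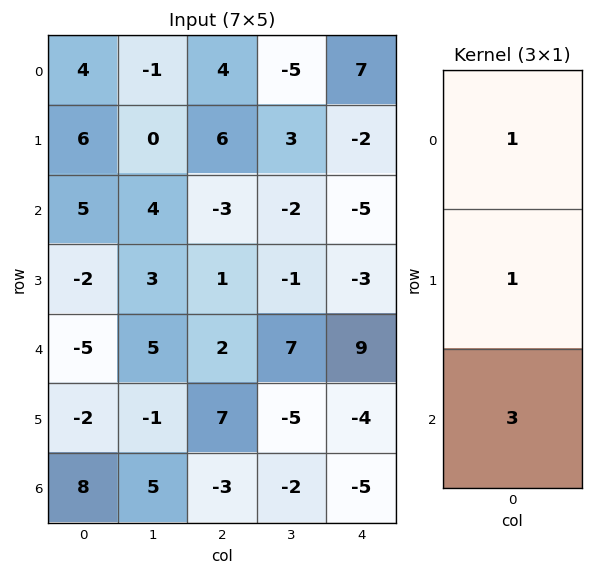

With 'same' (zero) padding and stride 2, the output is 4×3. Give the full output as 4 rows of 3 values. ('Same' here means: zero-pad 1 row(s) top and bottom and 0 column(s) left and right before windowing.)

Output[0,0]: The receptive field on the zero-padded input at this output position is [0 / 4 / 6]. Elementwise product with the kernel and sum: 0·1 + 4·1 + 6·3.
Output[0,1]: The receptive field on the zero-padded input at this output position is [0 / 4 / 6]. Elementwise product with the kernel and sum: 0·1 + 4·1 + 6·3.

22 22 1
5 6 -16
-13 24 -6
6 4 -9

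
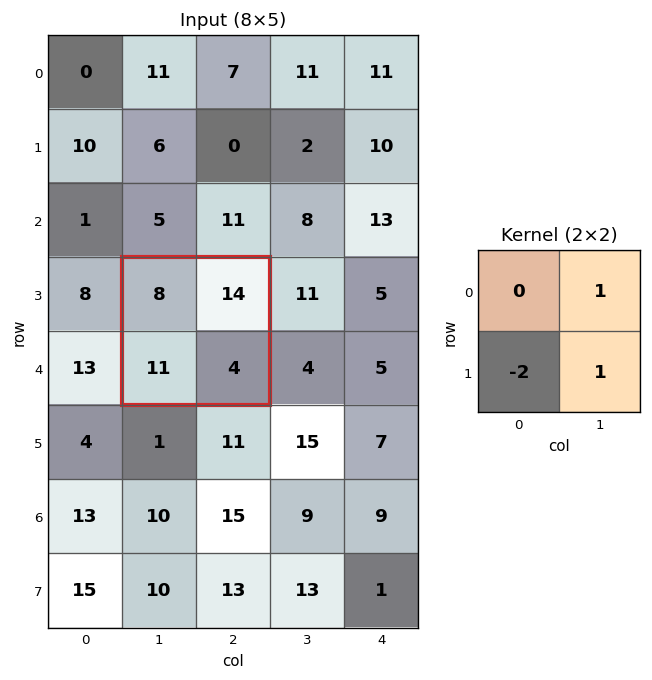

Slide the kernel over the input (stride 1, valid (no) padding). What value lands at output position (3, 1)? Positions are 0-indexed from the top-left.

-4

The receptive field on the input at this output position is [8 14 / 11 4]. Elementwise product with the kernel and sum: 14·1 + 11·-2 + 4·1.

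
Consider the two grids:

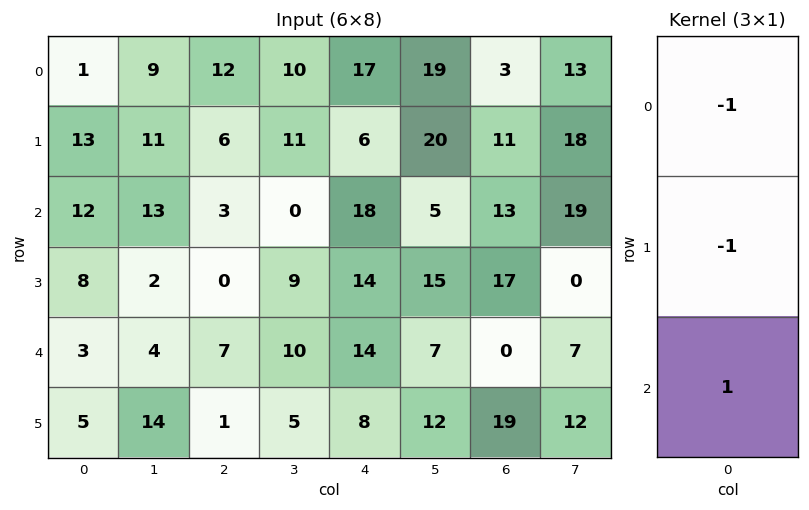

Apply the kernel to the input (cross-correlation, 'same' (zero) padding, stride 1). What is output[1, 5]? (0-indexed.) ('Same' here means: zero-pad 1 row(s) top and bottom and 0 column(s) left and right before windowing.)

-34

The receptive field on the zero-padded input at this output position is [19 / 20 / 5]. Elementwise product with the kernel and sum: 19·-1 + 20·-1 + 5·1.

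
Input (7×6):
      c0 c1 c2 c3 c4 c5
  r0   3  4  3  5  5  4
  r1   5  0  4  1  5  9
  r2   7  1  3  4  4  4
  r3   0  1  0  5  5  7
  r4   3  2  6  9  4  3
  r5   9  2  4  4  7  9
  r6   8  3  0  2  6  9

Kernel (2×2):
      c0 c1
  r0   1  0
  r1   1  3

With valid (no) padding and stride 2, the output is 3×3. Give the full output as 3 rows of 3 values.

8 10 37
10 18 30
18 22 38

Output[0,0]: The receptive field on the input at this output position is [3 4 / 5 0]. Elementwise product with the kernel and sum: 3·1 + 5·1 + 0·3.
Output[0,1]: The receptive field on the input at this output position is [3 5 / 4 1]. Elementwise product with the kernel and sum: 3·1 + 4·1 + 1·3.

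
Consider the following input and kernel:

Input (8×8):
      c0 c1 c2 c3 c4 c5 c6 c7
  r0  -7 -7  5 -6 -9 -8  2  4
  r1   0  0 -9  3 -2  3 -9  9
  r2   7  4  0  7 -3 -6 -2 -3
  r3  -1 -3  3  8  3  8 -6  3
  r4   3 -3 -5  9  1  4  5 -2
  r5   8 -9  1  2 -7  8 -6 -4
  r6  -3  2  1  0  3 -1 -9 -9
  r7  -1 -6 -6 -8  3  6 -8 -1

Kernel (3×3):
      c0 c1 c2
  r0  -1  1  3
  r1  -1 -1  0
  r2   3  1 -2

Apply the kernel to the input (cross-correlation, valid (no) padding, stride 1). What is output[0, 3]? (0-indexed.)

2

The receptive field on the input at this output position is [-6 -9 -8 / 3 -2 3 / 7 -3 -6]. Elementwise product with the kernel and sum: -6·-1 + -9·1 + -8·3 + 3·-1 + -2·-1 + 7·3 + -3·1 + -6·-2.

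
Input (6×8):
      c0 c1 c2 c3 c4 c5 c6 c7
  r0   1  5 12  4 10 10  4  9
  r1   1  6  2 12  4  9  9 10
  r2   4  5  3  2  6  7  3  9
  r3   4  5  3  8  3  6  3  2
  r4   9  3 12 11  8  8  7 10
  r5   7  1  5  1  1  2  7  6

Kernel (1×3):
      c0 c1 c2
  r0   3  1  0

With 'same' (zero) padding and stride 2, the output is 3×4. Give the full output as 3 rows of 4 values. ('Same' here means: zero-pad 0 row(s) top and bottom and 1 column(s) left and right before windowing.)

Output[0,0]: The receptive field on the zero-padded input at this output position is [0 1 5]. Elementwise product with the kernel and sum: 0·3 + 1·1.

1 27 22 34
4 18 12 24
9 21 41 31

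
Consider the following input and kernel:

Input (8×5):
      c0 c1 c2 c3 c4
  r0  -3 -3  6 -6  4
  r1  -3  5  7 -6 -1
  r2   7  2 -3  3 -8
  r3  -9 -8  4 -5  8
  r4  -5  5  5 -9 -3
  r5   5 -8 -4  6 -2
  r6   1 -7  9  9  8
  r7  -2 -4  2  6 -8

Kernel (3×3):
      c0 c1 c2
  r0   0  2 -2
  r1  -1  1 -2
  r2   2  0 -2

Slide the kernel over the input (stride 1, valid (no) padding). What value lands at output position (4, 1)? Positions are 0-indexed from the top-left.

-12

The receptive field on the input at this output position is [5 5 -9 / -8 -4 6 / -7 9 9]. Elementwise product with the kernel and sum: 5·2 + -9·-2 + -8·-1 + -4·1 + 6·-2 + -7·2 + 9·-2.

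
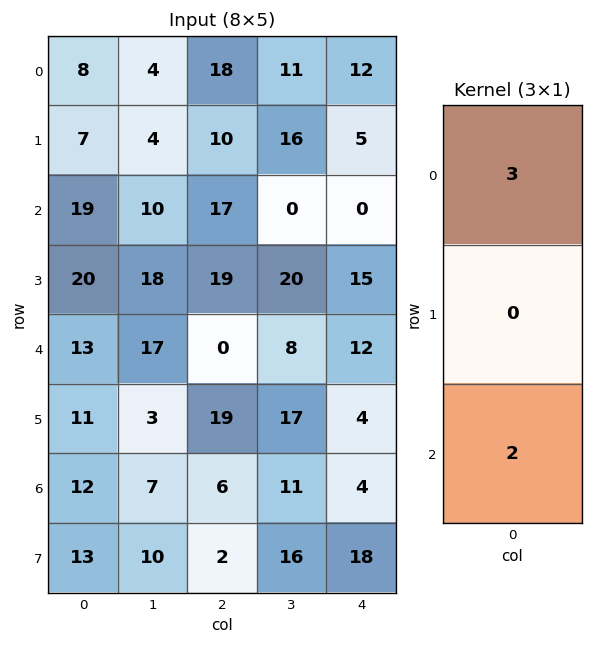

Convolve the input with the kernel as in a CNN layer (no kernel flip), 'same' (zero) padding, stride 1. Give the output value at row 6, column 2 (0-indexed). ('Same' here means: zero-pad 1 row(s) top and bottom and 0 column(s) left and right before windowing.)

The receptive field on the zero-padded input at this output position is [19 / 6 / 2]. Elementwise product with the kernel and sum: 19·3 + 2·2.

61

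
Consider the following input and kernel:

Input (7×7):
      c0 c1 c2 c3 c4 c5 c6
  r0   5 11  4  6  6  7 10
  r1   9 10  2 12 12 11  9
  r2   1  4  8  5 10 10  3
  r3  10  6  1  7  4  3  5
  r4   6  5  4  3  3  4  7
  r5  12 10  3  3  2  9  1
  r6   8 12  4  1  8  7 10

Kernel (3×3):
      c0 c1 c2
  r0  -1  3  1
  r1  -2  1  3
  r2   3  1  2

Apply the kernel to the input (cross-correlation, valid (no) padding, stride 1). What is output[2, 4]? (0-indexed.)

The receptive field on the input at this output position is [10 10 3 / 4 3 5 / 3 4 7]. Elementwise product with the kernel and sum: 10·-1 + 10·3 + 3·1 + 4·-2 + 3·1 + 5·3 + 3·3 + 4·1 + 7·2.

60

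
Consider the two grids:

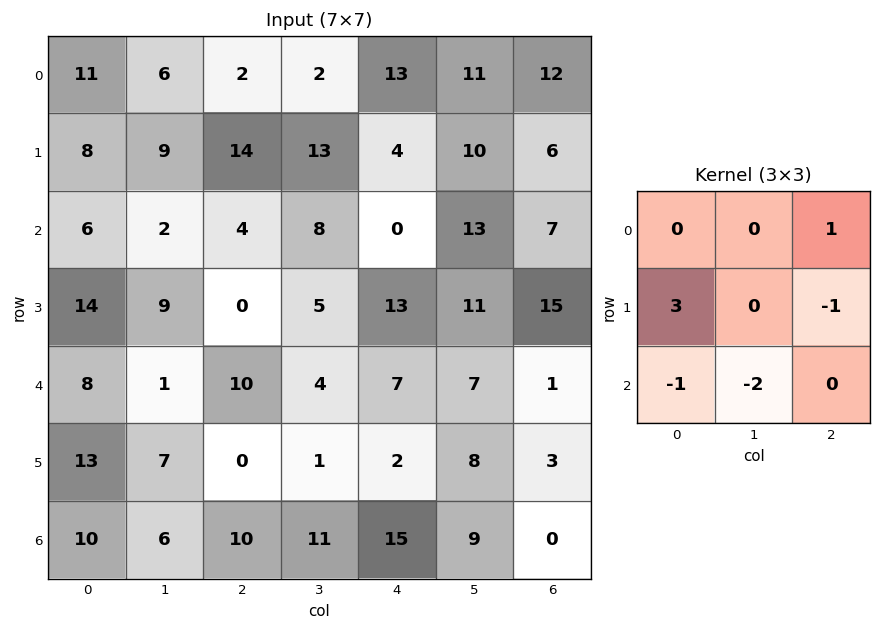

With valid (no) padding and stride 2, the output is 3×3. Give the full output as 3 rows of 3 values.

Output[0,0]: The receptive field on the input at this output position is [11 6 2 / 8 9 14 / 6 2 4]. Elementwise product with the kernel and sum: 2·1 + 8·3 + 14·-1 + 6·-1 + 2·-2.
Output[0,1]: The receptive field on the input at this output position is [2 2 13 / 14 13 4 / 4 8 0]. Elementwise product with the kernel and sum: 13·1 + 14·3 + 4·-1 + 4·-1 + 8·-2.

2 31 -8
36 -31 10
27 -27 -29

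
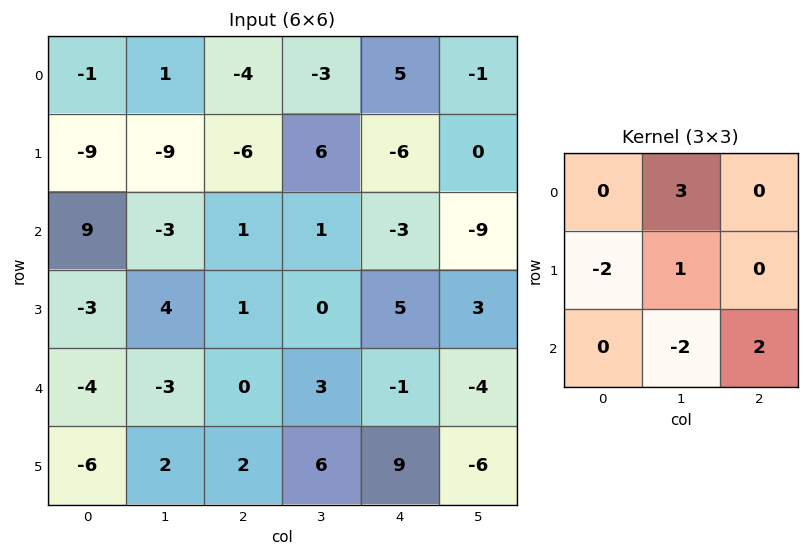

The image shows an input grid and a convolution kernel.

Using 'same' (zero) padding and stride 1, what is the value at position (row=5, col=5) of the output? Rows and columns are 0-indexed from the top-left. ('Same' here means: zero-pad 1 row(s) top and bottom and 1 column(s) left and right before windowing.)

-36

The receptive field on the zero-padded input at this output position is [-1 -4 0 / 9 -6 0 / 0 0 0]. Elementwise product with the kernel and sum: -4·3 + 9·-2 + -6·1 + 0·-2 + 0·2.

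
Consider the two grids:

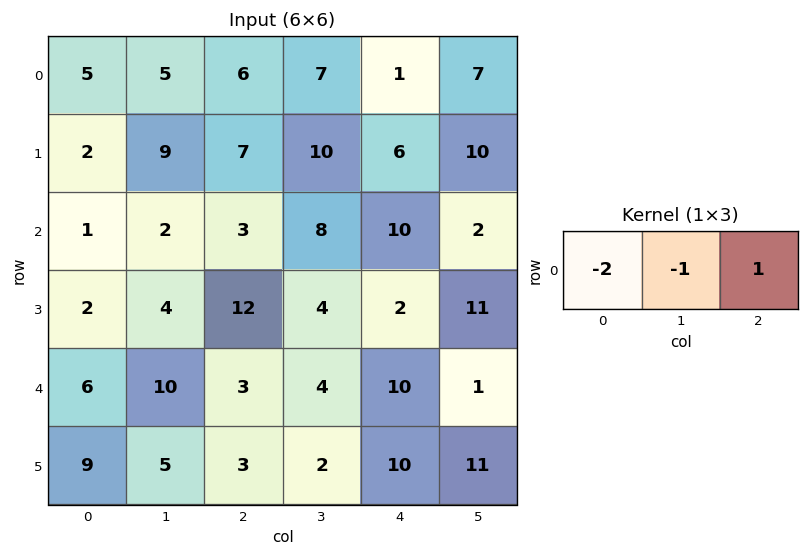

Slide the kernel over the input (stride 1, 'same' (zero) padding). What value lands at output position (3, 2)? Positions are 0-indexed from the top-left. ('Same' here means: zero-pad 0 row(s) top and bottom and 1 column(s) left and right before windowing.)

-16

The receptive field on the zero-padded input at this output position is [4 12 4]. Elementwise product with the kernel and sum: 4·-2 + 12·-1 + 4·1.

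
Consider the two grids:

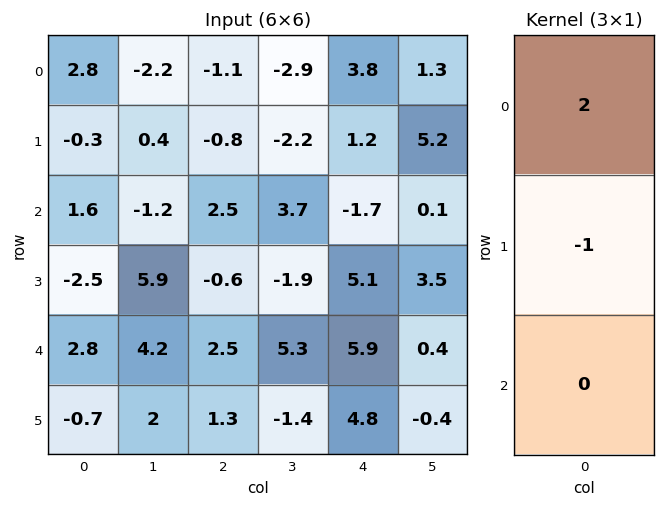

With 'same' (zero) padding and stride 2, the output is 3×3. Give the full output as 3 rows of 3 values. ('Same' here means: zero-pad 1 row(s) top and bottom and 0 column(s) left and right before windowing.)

-2.8 1.1 -3.8
-2.2 -4.1 4.1
-7.8 -3.7 4.3

Output[0,0]: The receptive field on the zero-padded input at this output position is [0 / 2.8 / -0.3]. Elementwise product with the kernel and sum: 0·2 + 2.8·-1.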